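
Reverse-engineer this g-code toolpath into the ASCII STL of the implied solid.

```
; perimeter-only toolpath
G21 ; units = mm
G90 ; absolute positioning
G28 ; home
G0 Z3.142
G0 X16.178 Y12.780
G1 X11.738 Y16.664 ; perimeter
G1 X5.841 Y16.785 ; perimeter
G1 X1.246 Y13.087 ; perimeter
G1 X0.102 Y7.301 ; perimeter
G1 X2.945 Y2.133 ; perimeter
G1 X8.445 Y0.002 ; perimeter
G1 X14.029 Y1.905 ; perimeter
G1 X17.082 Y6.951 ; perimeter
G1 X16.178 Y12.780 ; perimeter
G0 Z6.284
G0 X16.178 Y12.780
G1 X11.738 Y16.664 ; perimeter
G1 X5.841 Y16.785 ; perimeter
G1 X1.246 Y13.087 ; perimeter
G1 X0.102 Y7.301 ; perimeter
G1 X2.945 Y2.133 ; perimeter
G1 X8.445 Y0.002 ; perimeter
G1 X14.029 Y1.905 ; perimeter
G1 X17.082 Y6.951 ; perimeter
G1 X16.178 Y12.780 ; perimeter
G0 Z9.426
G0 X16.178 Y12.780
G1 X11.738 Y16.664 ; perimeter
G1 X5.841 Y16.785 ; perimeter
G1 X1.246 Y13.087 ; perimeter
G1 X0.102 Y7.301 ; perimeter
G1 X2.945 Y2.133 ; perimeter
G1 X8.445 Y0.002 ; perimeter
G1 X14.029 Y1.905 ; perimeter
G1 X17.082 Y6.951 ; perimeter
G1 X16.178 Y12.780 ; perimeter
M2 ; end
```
solid part
  facet normal 0.0000 0.0000 -1.0000
    outer loop
      vertex 5.841 16.785 0.000
      vertex 11.738 16.664 0.000
      vertex 16.178 12.780 0.000
    endloop
  endfacet
  facet normal 0.0000 0.0000 -1.0000
    outer loop
      vertex 1.246 13.087 0.000
      vertex 5.841 16.785 0.000
      vertex 16.178 12.780 0.000
    endloop
  endfacet
  facet normal 0.0000 0.0000 -1.0000
    outer loop
      vertex 0.102 7.301 0.000
      vertex 1.246 13.087 0.000
      vertex 16.178 12.780 0.000
    endloop
  endfacet
  facet normal 0.0000 0.0000 -1.0000
    outer loop
      vertex 2.945 2.133 0.000
      vertex 0.102 7.301 0.000
      vertex 16.178 12.780 0.000
    endloop
  endfacet
  facet normal 0.0000 0.0000 -1.0000
    outer loop
      vertex 8.445 0.002 0.000
      vertex 2.945 2.133 0.000
      vertex 16.178 12.780 0.000
    endloop
  endfacet
  facet normal 0.0000 0.0000 -1.0000
    outer loop
      vertex 14.029 1.905 0.000
      vertex 8.445 0.002 0.000
      vertex 16.178 12.780 0.000
    endloop
  endfacet
  facet normal 0.0000 0.0000 -1.0000
    outer loop
      vertex 17.082 6.951 0.000
      vertex 14.029 1.905 0.000
      vertex 16.178 12.780 0.000
    endloop
  endfacet
  facet normal 0.0000 0.0000 1.0000
    outer loop
      vertex 16.178 12.780 9.426
      vertex 11.738 16.664 9.426
      vertex 5.841 16.785 9.426
    endloop
  endfacet
  facet normal 0.0000 0.0000 1.0000
    outer loop
      vertex 16.178 12.780 9.426
      vertex 5.841 16.785 9.426
      vertex 1.246 13.087 9.426
    endloop
  endfacet
  facet normal 0.0000 0.0000 1.0000
    outer loop
      vertex 16.178 12.780 9.426
      vertex 1.246 13.087 9.426
      vertex 0.102 7.301 9.426
    endloop
  endfacet
  facet normal 0.0000 0.0000 1.0000
    outer loop
      vertex 16.178 12.780 9.426
      vertex 0.102 7.301 9.426
      vertex 2.945 2.133 9.426
    endloop
  endfacet
  facet normal 0.0000 0.0000 1.0000
    outer loop
      vertex 16.178 12.780 9.426
      vertex 2.945 2.133 9.426
      vertex 8.445 0.002 9.426
    endloop
  endfacet
  facet normal 0.0000 0.0000 1.0000
    outer loop
      vertex 16.178 12.780 9.426
      vertex 8.445 0.002 9.426
      vertex 14.029 1.905 9.426
    endloop
  endfacet
  facet normal 0.0000 0.0000 1.0000
    outer loop
      vertex 16.178 12.780 9.426
      vertex 14.029 1.905 9.426
      vertex 17.082 6.951 9.426
    endloop
  endfacet
  facet normal 0.6584 0.7527 0.0000
    outer loop
      vertex 16.178 12.780 0.000
      vertex 11.738 16.664 0.000
      vertex 11.738 16.664 9.426
    endloop
  endfacet
  facet normal 0.6584 0.7527 0.0000
    outer loop
      vertex 16.178 12.780 0.000
      vertex 11.738 16.664 9.426
      vertex 16.178 12.780 9.426
    endloop
  endfacet
  facet normal 0.0205 0.9998 0.0000
    outer loop
      vertex 11.738 16.664 0.000
      vertex 5.841 16.785 0.000
      vertex 5.841 16.785 9.426
    endloop
  endfacet
  facet normal 0.0205 0.9998 0.0000
    outer loop
      vertex 11.738 16.664 0.000
      vertex 5.841 16.785 9.426
      vertex 11.738 16.664 9.426
    endloop
  endfacet
  facet normal -0.6270 0.7790 0.0000
    outer loop
      vertex 5.841 16.785 0.000
      vertex 1.246 13.087 0.000
      vertex 1.246 13.087 9.426
    endloop
  endfacet
  facet normal -0.6270 0.7790 0.0000
    outer loop
      vertex 5.841 16.785 0.000
      vertex 1.246 13.087 9.426
      vertex 5.841 16.785 9.426
    endloop
  endfacet
  facet normal -0.9810 0.1940 0.0000
    outer loop
      vertex 1.246 13.087 0.000
      vertex 0.102 7.301 0.000
      vertex 0.102 7.301 9.426
    endloop
  endfacet
  facet normal -0.9810 0.1940 0.0000
    outer loop
      vertex 1.246 13.087 0.000
      vertex 0.102 7.301 9.426
      vertex 1.246 13.087 9.426
    endloop
  endfacet
  facet normal -0.8762 -0.4820 0.0000
    outer loop
      vertex 0.102 7.301 0.000
      vertex 2.945 2.133 0.000
      vertex 2.945 2.133 9.426
    endloop
  endfacet
  facet normal -0.8762 -0.4820 0.0000
    outer loop
      vertex 0.102 7.301 0.000
      vertex 2.945 2.133 9.426
      vertex 0.102 7.301 9.426
    endloop
  endfacet
  facet normal -0.3613 -0.9325 0.0000
    outer loop
      vertex 2.945 2.133 0.000
      vertex 8.445 0.002 0.000
      vertex 8.445 0.002 9.426
    endloop
  endfacet
  facet normal -0.3613 -0.9325 0.0000
    outer loop
      vertex 2.945 2.133 0.000
      vertex 8.445 0.002 9.426
      vertex 2.945 2.133 9.426
    endloop
  endfacet
  facet normal 0.3226 -0.9465 0.0000
    outer loop
      vertex 8.445 0.002 0.000
      vertex 14.029 1.905 0.000
      vertex 14.029 1.905 9.426
    endloop
  endfacet
  facet normal 0.3226 -0.9465 0.0000
    outer loop
      vertex 8.445 0.002 0.000
      vertex 14.029 1.905 9.426
      vertex 8.445 0.002 9.426
    endloop
  endfacet
  facet normal 0.8556 -0.5177 0.0000
    outer loop
      vertex 14.029 1.905 0.000
      vertex 17.082 6.951 0.000
      vertex 17.082 6.951 9.426
    endloop
  endfacet
  facet normal 0.8556 -0.5177 0.0000
    outer loop
      vertex 14.029 1.905 0.000
      vertex 17.082 6.951 9.426
      vertex 14.029 1.905 9.426
    endloop
  endfacet
  facet normal 0.9882 0.1533 0.0000
    outer loop
      vertex 17.082 6.951 0.000
      vertex 16.178 12.780 0.000
      vertex 16.178 12.780 9.426
    endloop
  endfacet
  facet normal 0.9882 0.1533 0.0000
    outer loop
      vertex 17.082 6.951 0.000
      vertex 16.178 12.780 9.426
      vertex 17.082 6.951 9.426
    endloop
  endfacet
endsolid part

The G0 Z moves step by Δz≈3.142 mm. Every layer's G1 loop is the same polygon, so the solid is a straight extrusion of it from z=0 to z≈9.43. Closing with flat bottom and top caps and triangulating gives 32 facets — a regular 9-sided prism (a cylinder approximated with 9 flat sides), circumscribed radius ≈ 8.62 mm, height ≈ 9.43 mm.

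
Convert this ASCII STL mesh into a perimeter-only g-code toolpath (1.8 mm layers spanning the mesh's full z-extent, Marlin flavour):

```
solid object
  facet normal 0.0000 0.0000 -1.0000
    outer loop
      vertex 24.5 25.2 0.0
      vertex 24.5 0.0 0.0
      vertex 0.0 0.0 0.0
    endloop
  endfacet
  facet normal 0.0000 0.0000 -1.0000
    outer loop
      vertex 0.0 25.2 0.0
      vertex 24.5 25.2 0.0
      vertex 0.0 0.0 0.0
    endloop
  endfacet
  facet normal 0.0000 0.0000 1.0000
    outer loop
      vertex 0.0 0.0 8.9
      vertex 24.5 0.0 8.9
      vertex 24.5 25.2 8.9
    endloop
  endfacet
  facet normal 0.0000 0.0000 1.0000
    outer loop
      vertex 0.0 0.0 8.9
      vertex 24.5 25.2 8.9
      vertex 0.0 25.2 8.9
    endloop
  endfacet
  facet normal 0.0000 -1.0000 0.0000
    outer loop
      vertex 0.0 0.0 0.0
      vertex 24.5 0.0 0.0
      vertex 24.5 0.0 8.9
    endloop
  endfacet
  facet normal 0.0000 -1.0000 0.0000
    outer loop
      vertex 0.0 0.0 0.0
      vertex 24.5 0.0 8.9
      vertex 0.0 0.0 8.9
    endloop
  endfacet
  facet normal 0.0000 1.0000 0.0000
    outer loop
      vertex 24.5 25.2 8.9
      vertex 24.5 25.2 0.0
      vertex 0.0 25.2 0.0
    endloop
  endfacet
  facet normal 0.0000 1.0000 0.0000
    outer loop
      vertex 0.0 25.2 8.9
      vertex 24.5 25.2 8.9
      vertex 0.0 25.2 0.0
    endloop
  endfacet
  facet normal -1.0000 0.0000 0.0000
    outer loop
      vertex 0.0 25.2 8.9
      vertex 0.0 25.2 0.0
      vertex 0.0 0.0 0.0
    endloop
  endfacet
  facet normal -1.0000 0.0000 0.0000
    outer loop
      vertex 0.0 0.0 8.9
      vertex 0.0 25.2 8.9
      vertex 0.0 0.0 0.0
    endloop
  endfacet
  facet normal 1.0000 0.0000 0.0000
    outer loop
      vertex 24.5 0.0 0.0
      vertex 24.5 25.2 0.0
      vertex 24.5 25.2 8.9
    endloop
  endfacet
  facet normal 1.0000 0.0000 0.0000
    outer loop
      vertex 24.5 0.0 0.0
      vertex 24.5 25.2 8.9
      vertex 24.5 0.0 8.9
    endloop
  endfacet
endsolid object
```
; perimeter-only toolpath
G21 ; units = mm
G90 ; absolute positioning
G28 ; home
; layer 1
G0 Z1.8
G0 X0.0 Y0.0
G1 X24.5 Y0.0
G1 X24.5 Y25.2
G1 X0.0 Y25.2
G1 X0.0 Y0.0
; layer 2
G0 Z3.6
G0 X0.0 Y0.0
G1 X24.5 Y0.0
G1 X24.5 Y25.2
G1 X0.0 Y25.2
G1 X0.0 Y0.0
; layer 3
G0 Z5.3
G0 X0.0 Y0.0
G1 X24.5 Y0.0
G1 X24.5 Y25.2
G1 X0.0 Y25.2
G1 X0.0 Y0.0
; layer 4
G0 Z7.1
G0 X0.0 Y0.0
G1 X24.5 Y0.0
G1 X24.5 Y25.2
G1 X0.0 Y25.2
G1 X0.0 Y0.0
; layer 5
G0 Z8.9
G0 X0.0 Y0.0
G1 X24.5 Y0.0
G1 X24.5 Y25.2
G1 X0.0 Y25.2
G1 X0.0 Y0.0
M2 ; end

The solid is a rectangular box, roughly 24.5 × 25.2 mm footprint and 8.9 mm tall. Slicing at Δz = 1.8 mm — 5 equal slices spanning the solid's height, so layer i sits at z = i·h/5 — gives 5 non-empty perimeters. Each is a 4-segment closed polygon; G0 lifts to the layer z and rapids to the start vertex, then G1 traces the edges.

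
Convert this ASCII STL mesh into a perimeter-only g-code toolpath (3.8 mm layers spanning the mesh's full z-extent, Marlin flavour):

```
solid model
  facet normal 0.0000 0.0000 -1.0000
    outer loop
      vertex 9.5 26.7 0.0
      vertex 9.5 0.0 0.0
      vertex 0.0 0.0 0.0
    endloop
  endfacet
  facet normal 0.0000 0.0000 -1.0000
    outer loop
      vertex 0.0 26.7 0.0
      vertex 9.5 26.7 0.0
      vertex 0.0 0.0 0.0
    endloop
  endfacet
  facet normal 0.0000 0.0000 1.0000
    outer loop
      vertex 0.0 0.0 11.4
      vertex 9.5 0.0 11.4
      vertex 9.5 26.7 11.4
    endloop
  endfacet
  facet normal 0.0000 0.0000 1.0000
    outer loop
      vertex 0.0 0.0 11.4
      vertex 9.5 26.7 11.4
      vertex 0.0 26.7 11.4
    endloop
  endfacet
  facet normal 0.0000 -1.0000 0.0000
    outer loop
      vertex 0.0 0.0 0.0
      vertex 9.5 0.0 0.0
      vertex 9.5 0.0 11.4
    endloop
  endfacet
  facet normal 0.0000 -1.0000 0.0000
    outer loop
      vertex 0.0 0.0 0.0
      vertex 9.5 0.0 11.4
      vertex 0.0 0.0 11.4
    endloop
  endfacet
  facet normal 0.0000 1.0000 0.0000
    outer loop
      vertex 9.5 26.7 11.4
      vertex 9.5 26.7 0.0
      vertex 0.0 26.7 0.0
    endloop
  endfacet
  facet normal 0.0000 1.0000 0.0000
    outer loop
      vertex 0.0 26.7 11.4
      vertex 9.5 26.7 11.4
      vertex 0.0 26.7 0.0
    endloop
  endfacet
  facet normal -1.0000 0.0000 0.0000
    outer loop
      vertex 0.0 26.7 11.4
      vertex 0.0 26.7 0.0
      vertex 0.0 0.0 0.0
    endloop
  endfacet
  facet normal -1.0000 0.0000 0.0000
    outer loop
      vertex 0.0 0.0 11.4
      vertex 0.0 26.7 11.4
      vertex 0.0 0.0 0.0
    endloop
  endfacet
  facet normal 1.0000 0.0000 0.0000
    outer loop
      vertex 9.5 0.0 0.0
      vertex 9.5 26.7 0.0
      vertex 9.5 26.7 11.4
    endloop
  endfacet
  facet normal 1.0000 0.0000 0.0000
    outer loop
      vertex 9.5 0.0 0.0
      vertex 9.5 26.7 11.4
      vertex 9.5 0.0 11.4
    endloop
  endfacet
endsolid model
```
; perimeter-only toolpath
G21 ; units = mm
G90 ; absolute positioning
G28 ; home
; layer 1
G0 Z3.8
G0 X0.0 Y0.0
G1 X9.5 Y0.0
G1 X9.5 Y26.7
G1 X0.0 Y26.7
G1 X0.0 Y0.0
; layer 2
G0 Z7.6
G0 X0.0 Y0.0
G1 X9.5 Y0.0
G1 X9.5 Y26.7
G1 X0.0 Y26.7
G1 X0.0 Y0.0
; layer 3
G0 Z11.4
G0 X0.0 Y0.0
G1 X9.5 Y0.0
G1 X9.5 Y26.7
G1 X0.0 Y26.7
G1 X0.0 Y0.0
M2 ; end

The solid is a rectangular box, roughly 9.5 × 26.7 mm footprint and 11.4 mm tall. Slicing at Δz = 3.8 mm — 3 equal slices spanning the solid's height, so layer i sits at z = i·h/3 — gives 3 non-empty perimeters. Each is a 4-segment closed polygon; G0 lifts to the layer z and rapids to the start vertex, then G1 traces the edges.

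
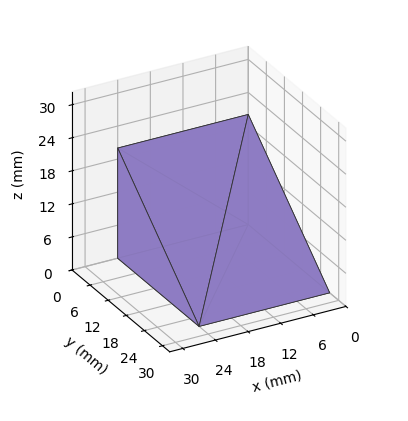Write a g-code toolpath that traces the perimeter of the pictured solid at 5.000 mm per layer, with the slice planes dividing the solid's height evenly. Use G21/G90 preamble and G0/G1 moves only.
Reading the render: the shape is a wedge (ramp): 24 × 27 mm base, rising to 20 mm along the y=0 edge and sloping linearly to z=0 at y=27 (dimensions read to the nearest mm from the axis ticks). For the g-code, the solid's height is divided into equal slices at the stated Δz and each level perimeter traced with G1 moves after a G0 lift.

; perimeter-only toolpath
G21 ; units = mm
G90 ; absolute positioning
G28 ; home
; layer 1
G0 Z5.000
G0 X0.000 Y0.000
G1 X24.000 Y0.000
G1 X24.000 Y20.250
G1 X0.000 Y20.250
G1 X0.000 Y0.000
; layer 2
G0 Z10.000
G0 X0.000 Y0.000
G1 X24.000 Y0.000
G1 X24.000 Y13.500
G1 X0.000 Y13.500
G1 X0.000 Y0.000
; layer 3
G0 Z15.000
G0 X0.000 Y0.000
G1 X24.000 Y0.000
G1 X24.000 Y6.750
G1 X0.000 Y6.750
G1 X0.000 Y0.000
M2 ; end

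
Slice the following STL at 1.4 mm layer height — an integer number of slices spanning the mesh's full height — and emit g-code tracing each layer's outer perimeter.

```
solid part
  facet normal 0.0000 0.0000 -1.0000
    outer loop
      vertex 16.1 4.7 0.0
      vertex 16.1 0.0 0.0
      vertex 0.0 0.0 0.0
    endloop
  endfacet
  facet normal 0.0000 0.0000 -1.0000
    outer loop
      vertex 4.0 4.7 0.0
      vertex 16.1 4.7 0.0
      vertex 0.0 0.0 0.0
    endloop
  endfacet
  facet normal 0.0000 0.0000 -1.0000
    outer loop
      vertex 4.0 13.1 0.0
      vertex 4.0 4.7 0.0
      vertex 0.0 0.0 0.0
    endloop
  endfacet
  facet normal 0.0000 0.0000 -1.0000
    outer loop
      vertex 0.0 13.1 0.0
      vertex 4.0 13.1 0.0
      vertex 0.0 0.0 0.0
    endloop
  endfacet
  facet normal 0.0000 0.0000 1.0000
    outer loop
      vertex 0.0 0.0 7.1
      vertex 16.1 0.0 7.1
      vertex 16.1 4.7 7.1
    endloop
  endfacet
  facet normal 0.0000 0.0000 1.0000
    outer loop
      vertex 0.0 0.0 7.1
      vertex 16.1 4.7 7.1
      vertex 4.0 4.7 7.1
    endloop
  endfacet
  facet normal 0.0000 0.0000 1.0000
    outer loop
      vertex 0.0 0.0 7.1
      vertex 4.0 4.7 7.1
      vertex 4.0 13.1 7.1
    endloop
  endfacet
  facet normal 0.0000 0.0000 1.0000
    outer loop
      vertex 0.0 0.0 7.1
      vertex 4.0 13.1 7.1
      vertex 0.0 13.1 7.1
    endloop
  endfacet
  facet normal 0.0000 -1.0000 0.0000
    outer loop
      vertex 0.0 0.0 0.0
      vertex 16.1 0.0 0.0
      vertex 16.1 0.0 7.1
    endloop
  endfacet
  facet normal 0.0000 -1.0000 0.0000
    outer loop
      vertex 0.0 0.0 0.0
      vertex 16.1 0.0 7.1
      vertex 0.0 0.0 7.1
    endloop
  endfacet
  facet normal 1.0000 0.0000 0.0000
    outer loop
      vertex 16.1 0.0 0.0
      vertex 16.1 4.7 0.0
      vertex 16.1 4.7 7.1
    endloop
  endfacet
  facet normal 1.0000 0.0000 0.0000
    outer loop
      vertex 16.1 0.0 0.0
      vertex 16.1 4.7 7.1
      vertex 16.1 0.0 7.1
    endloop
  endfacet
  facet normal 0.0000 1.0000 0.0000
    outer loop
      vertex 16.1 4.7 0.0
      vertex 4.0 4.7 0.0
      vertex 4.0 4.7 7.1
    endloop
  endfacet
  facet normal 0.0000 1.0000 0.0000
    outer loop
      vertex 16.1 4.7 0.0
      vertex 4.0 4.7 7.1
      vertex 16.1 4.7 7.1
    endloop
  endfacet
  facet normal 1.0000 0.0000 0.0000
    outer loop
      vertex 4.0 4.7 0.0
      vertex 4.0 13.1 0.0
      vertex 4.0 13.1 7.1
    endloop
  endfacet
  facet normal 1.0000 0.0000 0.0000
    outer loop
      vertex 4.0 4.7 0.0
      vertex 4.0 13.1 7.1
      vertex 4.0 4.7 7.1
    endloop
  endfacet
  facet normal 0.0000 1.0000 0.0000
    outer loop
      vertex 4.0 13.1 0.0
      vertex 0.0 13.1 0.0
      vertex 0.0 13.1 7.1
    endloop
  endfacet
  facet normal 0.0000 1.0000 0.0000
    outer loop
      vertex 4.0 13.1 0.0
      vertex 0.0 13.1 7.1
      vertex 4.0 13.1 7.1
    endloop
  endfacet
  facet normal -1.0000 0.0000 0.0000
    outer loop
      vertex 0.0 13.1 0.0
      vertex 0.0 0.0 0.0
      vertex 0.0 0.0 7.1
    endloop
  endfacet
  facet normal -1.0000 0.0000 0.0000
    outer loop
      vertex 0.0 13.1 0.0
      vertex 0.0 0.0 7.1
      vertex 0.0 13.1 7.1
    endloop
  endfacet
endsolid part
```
; perimeter-only toolpath
G21 ; units = mm
G90 ; absolute positioning
G28 ; home
; layer 1
G0 Z1.4
G0 X0.0 Y0.0
G1 X16.1 Y0.0
G1 X16.1 Y4.7
G1 X4.0 Y4.7
G1 X4.0 Y13.1
G1 X0.0 Y13.1
G1 X0.0 Y0.0
; layer 2
G0 Z2.8
G0 X0.0 Y0.0
G1 X16.1 Y0.0
G1 X16.1 Y4.7
G1 X4.0 Y4.7
G1 X4.0 Y13.1
G1 X0.0 Y13.1
G1 X0.0 Y0.0
; layer 3
G0 Z4.3
G0 X0.0 Y0.0
G1 X16.1 Y0.0
G1 X16.1 Y4.7
G1 X4.0 Y4.7
G1 X4.0 Y13.1
G1 X0.0 Y13.1
G1 X0.0 Y0.0
; layer 4
G0 Z5.7
G0 X0.0 Y0.0
G1 X16.1 Y0.0
G1 X16.1 Y4.7
G1 X4.0 Y4.7
G1 X4.0 Y13.1
G1 X0.0 Y13.1
G1 X0.0 Y0.0
; layer 5
G0 Z7.1
G0 X0.0 Y0.0
G1 X16.1 Y0.0
G1 X16.1 Y4.7
G1 X4.0 Y4.7
G1 X4.0 Y13.1
G1 X0.0 Y13.1
G1 X0.0 Y0.0
M2 ; end

The solid is an L-shaped prism: outer 16.1 × 13.1 mm, arm thicknesses ≈ 4.7 mm (horizontal) and 4 mm (vertical), extruded 7.1 mm in z. Slicing at Δz = 1.4 mm — 5 equal slices spanning the solid's height, so layer i sits at z = i·h/5 — gives 5 non-empty perimeters. Each is a 6-segment closed polygon; G0 lifts to the layer z and rapids to the start vertex, then G1 traces the edges.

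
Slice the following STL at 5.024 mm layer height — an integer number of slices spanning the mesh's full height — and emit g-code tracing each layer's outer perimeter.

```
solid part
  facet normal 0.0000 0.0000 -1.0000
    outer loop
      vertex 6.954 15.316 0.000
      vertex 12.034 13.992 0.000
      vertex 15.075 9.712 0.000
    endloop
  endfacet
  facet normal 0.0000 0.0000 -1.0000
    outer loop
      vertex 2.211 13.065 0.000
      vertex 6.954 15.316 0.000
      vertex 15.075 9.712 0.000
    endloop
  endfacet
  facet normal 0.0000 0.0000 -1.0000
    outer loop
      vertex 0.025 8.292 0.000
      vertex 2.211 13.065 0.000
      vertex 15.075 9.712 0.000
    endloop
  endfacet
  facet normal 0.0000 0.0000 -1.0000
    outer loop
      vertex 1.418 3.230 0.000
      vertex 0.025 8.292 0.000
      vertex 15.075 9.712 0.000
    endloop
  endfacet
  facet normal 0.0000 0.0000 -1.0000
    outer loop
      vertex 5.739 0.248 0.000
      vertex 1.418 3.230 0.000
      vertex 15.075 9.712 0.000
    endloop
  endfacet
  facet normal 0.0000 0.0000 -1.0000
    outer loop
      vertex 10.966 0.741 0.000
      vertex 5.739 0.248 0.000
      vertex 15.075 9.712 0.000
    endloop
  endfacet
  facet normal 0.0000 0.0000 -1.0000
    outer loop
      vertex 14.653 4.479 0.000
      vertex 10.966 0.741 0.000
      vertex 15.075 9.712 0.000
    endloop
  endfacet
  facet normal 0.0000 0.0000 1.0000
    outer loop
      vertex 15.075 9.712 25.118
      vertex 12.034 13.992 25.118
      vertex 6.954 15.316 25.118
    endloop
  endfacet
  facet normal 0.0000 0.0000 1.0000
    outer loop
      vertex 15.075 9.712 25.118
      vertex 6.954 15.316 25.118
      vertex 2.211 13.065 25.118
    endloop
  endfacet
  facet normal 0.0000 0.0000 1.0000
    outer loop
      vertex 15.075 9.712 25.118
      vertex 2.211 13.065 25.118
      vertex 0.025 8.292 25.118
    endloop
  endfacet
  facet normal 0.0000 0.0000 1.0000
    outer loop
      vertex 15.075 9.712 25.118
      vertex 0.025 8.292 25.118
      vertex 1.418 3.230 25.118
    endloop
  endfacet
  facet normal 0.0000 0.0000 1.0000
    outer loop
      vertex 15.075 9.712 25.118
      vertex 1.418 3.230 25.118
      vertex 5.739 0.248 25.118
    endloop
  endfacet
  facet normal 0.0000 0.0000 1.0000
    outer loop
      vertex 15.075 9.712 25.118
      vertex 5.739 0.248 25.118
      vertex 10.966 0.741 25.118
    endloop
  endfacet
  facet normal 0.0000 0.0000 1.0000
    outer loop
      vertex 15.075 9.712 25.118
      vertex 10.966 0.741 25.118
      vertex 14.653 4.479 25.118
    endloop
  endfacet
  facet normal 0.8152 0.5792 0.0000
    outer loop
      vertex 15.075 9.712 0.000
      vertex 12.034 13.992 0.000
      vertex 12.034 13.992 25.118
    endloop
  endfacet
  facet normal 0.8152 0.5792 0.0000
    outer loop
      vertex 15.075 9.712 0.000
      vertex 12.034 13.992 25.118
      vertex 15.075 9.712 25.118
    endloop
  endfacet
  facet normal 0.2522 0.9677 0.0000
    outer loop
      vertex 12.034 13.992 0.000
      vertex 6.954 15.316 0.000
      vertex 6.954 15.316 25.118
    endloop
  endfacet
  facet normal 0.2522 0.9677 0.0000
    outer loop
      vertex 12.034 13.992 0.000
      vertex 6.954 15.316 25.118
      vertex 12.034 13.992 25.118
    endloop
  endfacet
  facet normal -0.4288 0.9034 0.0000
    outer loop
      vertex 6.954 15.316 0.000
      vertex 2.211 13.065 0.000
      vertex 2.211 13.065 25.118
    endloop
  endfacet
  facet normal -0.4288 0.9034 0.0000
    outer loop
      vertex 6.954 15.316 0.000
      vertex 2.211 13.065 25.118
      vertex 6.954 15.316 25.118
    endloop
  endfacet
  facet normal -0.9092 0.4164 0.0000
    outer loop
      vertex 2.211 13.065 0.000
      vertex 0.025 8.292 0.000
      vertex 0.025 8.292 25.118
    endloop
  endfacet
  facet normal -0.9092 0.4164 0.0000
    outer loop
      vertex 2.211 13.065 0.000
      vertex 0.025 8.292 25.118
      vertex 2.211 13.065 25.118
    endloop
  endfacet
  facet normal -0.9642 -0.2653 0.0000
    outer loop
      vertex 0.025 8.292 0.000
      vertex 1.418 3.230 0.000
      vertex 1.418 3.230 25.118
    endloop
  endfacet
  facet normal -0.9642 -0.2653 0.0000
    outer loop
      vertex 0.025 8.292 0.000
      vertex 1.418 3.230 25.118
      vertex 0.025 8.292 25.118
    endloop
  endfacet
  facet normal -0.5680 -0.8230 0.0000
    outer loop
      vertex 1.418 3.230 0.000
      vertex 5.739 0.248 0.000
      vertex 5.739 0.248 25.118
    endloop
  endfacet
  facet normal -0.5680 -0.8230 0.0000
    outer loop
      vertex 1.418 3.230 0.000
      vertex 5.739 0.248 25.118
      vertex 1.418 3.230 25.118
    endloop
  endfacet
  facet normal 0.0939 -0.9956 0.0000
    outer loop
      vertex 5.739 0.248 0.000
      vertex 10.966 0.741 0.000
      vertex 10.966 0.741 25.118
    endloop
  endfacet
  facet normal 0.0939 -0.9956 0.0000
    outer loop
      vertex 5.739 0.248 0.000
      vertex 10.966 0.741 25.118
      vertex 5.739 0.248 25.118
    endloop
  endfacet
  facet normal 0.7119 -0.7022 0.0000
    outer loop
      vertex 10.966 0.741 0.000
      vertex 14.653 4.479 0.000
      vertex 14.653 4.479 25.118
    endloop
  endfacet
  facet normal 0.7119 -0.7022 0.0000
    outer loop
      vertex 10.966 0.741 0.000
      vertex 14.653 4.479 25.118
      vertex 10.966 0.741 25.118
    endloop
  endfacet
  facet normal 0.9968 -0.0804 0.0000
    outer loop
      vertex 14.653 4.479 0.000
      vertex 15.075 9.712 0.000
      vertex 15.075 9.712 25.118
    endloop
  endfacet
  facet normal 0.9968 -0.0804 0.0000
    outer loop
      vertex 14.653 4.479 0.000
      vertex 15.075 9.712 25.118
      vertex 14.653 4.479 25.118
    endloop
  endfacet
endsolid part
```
; perimeter-only toolpath
G21 ; units = mm
G90 ; absolute positioning
G28 ; home
; layer 1
G0 Z5.024
G0 X15.075 Y9.712
G1 X12.034 Y13.992
G1 X6.954 Y15.316
G1 X2.211 Y13.065
G1 X0.025 Y8.292
G1 X1.418 Y3.230
G1 X5.739 Y0.248
G1 X10.966 Y0.741
G1 X14.653 Y4.479
G1 X15.075 Y9.712
; layer 2
G0 Z10.047
G0 X15.075 Y9.712
G1 X12.034 Y13.992
G1 X6.954 Y15.316
G1 X2.211 Y13.065
G1 X0.025 Y8.292
G1 X1.418 Y3.230
G1 X5.739 Y0.248
G1 X10.966 Y0.741
G1 X14.653 Y4.479
G1 X15.075 Y9.712
; layer 3
G0 Z15.071
G0 X15.075 Y9.712
G1 X12.034 Y13.992
G1 X6.954 Y15.316
G1 X2.211 Y13.065
G1 X0.025 Y8.292
G1 X1.418 Y3.230
G1 X5.739 Y0.248
G1 X10.966 Y0.741
G1 X14.653 Y4.479
G1 X15.075 Y9.712
; layer 4
G0 Z20.094
G0 X15.075 Y9.712
G1 X12.034 Y13.992
G1 X6.954 Y15.316
G1 X2.211 Y13.065
G1 X0.025 Y8.292
G1 X1.418 Y3.230
G1 X5.739 Y0.248
G1 X10.966 Y0.741
G1 X14.653 Y4.479
G1 X15.075 Y9.712
; layer 5
G0 Z25.118
G0 X15.075 Y9.712
G1 X12.034 Y13.992
G1 X6.954 Y15.316
G1 X2.211 Y13.065
G1 X0.025 Y8.292
G1 X1.418 Y3.230
G1 X5.739 Y0.248
G1 X10.966 Y0.741
G1 X14.653 Y4.479
G1 X15.075 Y9.712
M2 ; end

The solid is a regular 9-sided prism (a cylinder approximated with 9 flat sides), circumscribed radius ≈ 7.67 mm, height ≈ 25.1 mm. Slicing at Δz = 5.024 mm — 5 equal slices spanning the solid's height, so layer i sits at z = i·h/5 — gives 5 non-empty perimeters. Each is a 9-segment closed polygon; G0 lifts to the layer z and rapids to the start vertex, then G1 traces the edges.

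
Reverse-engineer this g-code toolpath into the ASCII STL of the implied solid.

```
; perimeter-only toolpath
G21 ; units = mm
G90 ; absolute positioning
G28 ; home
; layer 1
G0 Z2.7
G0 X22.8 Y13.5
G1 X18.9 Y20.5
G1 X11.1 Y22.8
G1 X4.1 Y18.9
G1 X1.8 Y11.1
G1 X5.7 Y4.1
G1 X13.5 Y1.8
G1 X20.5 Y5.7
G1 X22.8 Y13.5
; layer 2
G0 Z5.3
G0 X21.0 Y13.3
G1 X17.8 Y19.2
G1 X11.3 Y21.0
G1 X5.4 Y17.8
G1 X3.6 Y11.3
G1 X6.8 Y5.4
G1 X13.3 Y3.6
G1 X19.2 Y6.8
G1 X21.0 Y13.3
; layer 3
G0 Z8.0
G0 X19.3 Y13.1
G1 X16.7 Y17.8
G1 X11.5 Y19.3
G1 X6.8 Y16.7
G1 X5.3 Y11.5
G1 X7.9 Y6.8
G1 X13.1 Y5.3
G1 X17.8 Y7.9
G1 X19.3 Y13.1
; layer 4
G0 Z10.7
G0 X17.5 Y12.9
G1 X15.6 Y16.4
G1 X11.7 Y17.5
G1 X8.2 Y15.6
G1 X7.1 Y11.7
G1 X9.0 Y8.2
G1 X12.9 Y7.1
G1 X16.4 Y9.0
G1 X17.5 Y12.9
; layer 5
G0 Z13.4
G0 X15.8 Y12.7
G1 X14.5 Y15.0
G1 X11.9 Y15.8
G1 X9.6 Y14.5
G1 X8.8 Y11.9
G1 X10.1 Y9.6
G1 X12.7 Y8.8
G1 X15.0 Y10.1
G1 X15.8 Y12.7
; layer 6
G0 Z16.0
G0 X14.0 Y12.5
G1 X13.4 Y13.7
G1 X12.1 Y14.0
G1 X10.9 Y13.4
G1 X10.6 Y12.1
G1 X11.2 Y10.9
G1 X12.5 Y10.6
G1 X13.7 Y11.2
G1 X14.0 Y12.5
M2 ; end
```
solid part
  facet normal 0.0000 0.0000 -1.0000
    outer loop
      vertex 10.9 24.5 0.0
      vertex 20.0 21.9 0.0
      vertex 24.5 13.7 0.0
    endloop
  endfacet
  facet normal 0.0000 0.0000 -1.0000
    outer loop
      vertex 2.7 20.0 0.0
      vertex 10.9 24.5 0.0
      vertex 24.5 13.7 0.0
    endloop
  endfacet
  facet normal 0.0000 0.0000 -1.0000
    outer loop
      vertex 0.1 10.9 0.0
      vertex 2.7 20.0 0.0
      vertex 24.5 13.7 0.0
    endloop
  endfacet
  facet normal 0.0000 0.0000 -1.0000
    outer loop
      vertex 4.6 2.7 0.0
      vertex 0.1 10.9 0.0
      vertex 24.5 13.7 0.0
    endloop
  endfacet
  facet normal 0.0000 0.0000 -1.0000
    outer loop
      vertex 13.7 0.1 0.0
      vertex 4.6 2.7 0.0
      vertex 24.5 13.7 0.0
    endloop
  endfacet
  facet normal 0.0000 0.0000 -1.0000
    outer loop
      vertex 21.9 4.6 0.0
      vertex 13.7 0.1 0.0
      vertex 24.5 13.7 0.0
    endloop
  endfacet
  facet normal 0.7491 0.4111 0.5195
    outer loop
      vertex 24.5 13.7 0.0
      vertex 20.0 21.9 0.0
      vertex 12.3 12.3 18.7
    endloop
  endfacet
  facet normal 0.2349 0.8220 0.5187
    outer loop
      vertex 20.0 21.9 0.0
      vertex 10.9 24.5 0.0
      vertex 12.3 12.3 18.7
    endloop
  endfacet
  facet normal -0.4111 0.7491 0.5195
    outer loop
      vertex 10.9 24.5 0.0
      vertex 2.7 20.0 0.0
      vertex 12.3 12.3 18.7
    endloop
  endfacet
  facet normal -0.8220 0.2349 0.5187
    outer loop
      vertex 2.7 20.0 0.0
      vertex 0.1 10.9 0.0
      vertex 12.3 12.3 18.7
    endloop
  endfacet
  facet normal -0.7491 -0.4111 0.5195
    outer loop
      vertex 0.1 10.9 0.0
      vertex 4.6 2.7 0.0
      vertex 12.3 12.3 18.7
    endloop
  endfacet
  facet normal -0.2349 -0.8220 0.5187
    outer loop
      vertex 4.6 2.7 0.0
      vertex 13.7 0.1 0.0
      vertex 12.3 12.3 18.7
    endloop
  endfacet
  facet normal 0.4111 -0.7491 0.5195
    outer loop
      vertex 13.7 0.1 0.0
      vertex 21.9 4.6 0.0
      vertex 12.3 12.3 18.7
    endloop
  endfacet
  facet normal 0.8220 -0.2349 0.5187
    outer loop
      vertex 21.9 4.6 0.0
      vertex 24.5 13.7 0.0
      vertex 12.3 12.3 18.7
    endloop
  endfacet
endsolid part

The G0 Z moves step by Δz≈2.7 mm. The G1 loops shrink linearly with z, so the solid tapers from its base footprint up to z≈18.7. Closing with a flat bottom cap and the tapered top and triangulating gives 14 facets — a regular 8-sided pyramid, base circumscribed radius ≈ 12.3 mm, apex at z ≈ 18.7 mm.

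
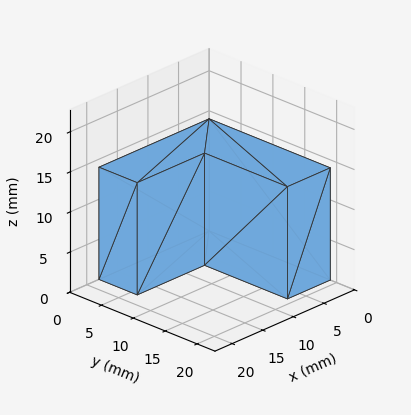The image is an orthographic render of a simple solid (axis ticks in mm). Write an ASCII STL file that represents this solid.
Reading the render: the shape is an L-shaped prism: outer 18 × 19 mm, arm thicknesses ≈ 6 mm (horizontal) and 7 mm (vertical), extruded 14 mm in z (dimensions read to the nearest mm from the axis ticks). For the STL, each face is triangulated and given an outward normal.

solid part
  facet normal 0.0000 0.0000 -1.0000
    outer loop
      vertex 18.0 6.0 0.0
      vertex 18.0 0.0 0.0
      vertex 0.0 0.0 0.0
    endloop
  endfacet
  facet normal 0.0000 0.0000 -1.0000
    outer loop
      vertex 7.0 6.0 0.0
      vertex 18.0 6.0 0.0
      vertex 0.0 0.0 0.0
    endloop
  endfacet
  facet normal 0.0000 0.0000 -1.0000
    outer loop
      vertex 7.0 19.0 0.0
      vertex 7.0 6.0 0.0
      vertex 0.0 0.0 0.0
    endloop
  endfacet
  facet normal 0.0000 0.0000 -1.0000
    outer loop
      vertex 0.0 19.0 0.0
      vertex 7.0 19.0 0.0
      vertex 0.0 0.0 0.0
    endloop
  endfacet
  facet normal 0.0000 0.0000 1.0000
    outer loop
      vertex 0.0 0.0 14.0
      vertex 18.0 0.0 14.0
      vertex 18.0 6.0 14.0
    endloop
  endfacet
  facet normal 0.0000 0.0000 1.0000
    outer loop
      vertex 0.0 0.0 14.0
      vertex 18.0 6.0 14.0
      vertex 7.0 6.0 14.0
    endloop
  endfacet
  facet normal 0.0000 0.0000 1.0000
    outer loop
      vertex 0.0 0.0 14.0
      vertex 7.0 6.0 14.0
      vertex 7.0 19.0 14.0
    endloop
  endfacet
  facet normal 0.0000 0.0000 1.0000
    outer loop
      vertex 0.0 0.0 14.0
      vertex 7.0 19.0 14.0
      vertex 0.0 19.0 14.0
    endloop
  endfacet
  facet normal 0.0000 -1.0000 0.0000
    outer loop
      vertex 0.0 0.0 0.0
      vertex 18.0 0.0 0.0
      vertex 18.0 0.0 14.0
    endloop
  endfacet
  facet normal 0.0000 -1.0000 0.0000
    outer loop
      vertex 0.0 0.0 0.0
      vertex 18.0 0.0 14.0
      vertex 0.0 0.0 14.0
    endloop
  endfacet
  facet normal 1.0000 0.0000 0.0000
    outer loop
      vertex 18.0 0.0 0.0
      vertex 18.0 6.0 0.0
      vertex 18.0 6.0 14.0
    endloop
  endfacet
  facet normal 1.0000 0.0000 0.0000
    outer loop
      vertex 18.0 0.0 0.0
      vertex 18.0 6.0 14.0
      vertex 18.0 0.0 14.0
    endloop
  endfacet
  facet normal 0.0000 1.0000 0.0000
    outer loop
      vertex 18.0 6.0 0.0
      vertex 7.0 6.0 0.0
      vertex 7.0 6.0 14.0
    endloop
  endfacet
  facet normal 0.0000 1.0000 0.0000
    outer loop
      vertex 18.0 6.0 0.0
      vertex 7.0 6.0 14.0
      vertex 18.0 6.0 14.0
    endloop
  endfacet
  facet normal 1.0000 0.0000 0.0000
    outer loop
      vertex 7.0 6.0 0.0
      vertex 7.0 19.0 0.0
      vertex 7.0 19.0 14.0
    endloop
  endfacet
  facet normal 1.0000 0.0000 0.0000
    outer loop
      vertex 7.0 6.0 0.0
      vertex 7.0 19.0 14.0
      vertex 7.0 6.0 14.0
    endloop
  endfacet
  facet normal 0.0000 1.0000 0.0000
    outer loop
      vertex 7.0 19.0 0.0
      vertex 0.0 19.0 0.0
      vertex 0.0 19.0 14.0
    endloop
  endfacet
  facet normal 0.0000 1.0000 0.0000
    outer loop
      vertex 7.0 19.0 0.0
      vertex 0.0 19.0 14.0
      vertex 7.0 19.0 14.0
    endloop
  endfacet
  facet normal -1.0000 0.0000 0.0000
    outer loop
      vertex 0.0 19.0 0.0
      vertex 0.0 0.0 0.0
      vertex 0.0 0.0 14.0
    endloop
  endfacet
  facet normal -1.0000 0.0000 0.0000
    outer loop
      vertex 0.0 19.0 0.0
      vertex 0.0 0.0 14.0
      vertex 0.0 19.0 14.0
    endloop
  endfacet
endsolid part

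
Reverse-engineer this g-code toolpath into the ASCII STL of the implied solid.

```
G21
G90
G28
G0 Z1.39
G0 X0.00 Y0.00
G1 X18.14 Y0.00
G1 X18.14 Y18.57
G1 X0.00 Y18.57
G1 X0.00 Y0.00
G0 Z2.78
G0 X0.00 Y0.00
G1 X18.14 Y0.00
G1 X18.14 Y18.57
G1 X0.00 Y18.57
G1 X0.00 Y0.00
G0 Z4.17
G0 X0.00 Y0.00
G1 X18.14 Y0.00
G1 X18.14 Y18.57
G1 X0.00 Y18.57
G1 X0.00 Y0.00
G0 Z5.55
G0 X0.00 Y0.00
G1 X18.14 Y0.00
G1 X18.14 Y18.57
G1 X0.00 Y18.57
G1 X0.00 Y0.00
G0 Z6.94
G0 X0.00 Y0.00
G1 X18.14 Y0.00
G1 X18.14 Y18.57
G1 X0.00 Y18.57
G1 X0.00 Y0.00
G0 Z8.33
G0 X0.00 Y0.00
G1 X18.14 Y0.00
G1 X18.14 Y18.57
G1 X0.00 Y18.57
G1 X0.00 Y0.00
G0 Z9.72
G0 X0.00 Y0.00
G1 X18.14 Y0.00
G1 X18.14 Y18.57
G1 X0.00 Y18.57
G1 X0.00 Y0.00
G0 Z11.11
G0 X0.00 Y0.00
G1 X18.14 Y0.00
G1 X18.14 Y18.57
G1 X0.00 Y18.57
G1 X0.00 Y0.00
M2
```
solid part
  facet normal 0.0000 0.0000 -1.0000
    outer loop
      vertex 18.14 18.57 0.00
      vertex 18.14 0.00 0.00
      vertex 0.00 0.00 0.00
    endloop
  endfacet
  facet normal 0.0000 0.0000 -1.0000
    outer loop
      vertex 0.00 18.57 0.00
      vertex 18.14 18.57 0.00
      vertex 0.00 0.00 0.00
    endloop
  endfacet
  facet normal 0.0000 0.0000 1.0000
    outer loop
      vertex 0.00 0.00 11.11
      vertex 18.14 0.00 11.11
      vertex 18.14 18.57 11.11
    endloop
  endfacet
  facet normal 0.0000 0.0000 1.0000
    outer loop
      vertex 0.00 0.00 11.11
      vertex 18.14 18.57 11.11
      vertex 0.00 18.57 11.11
    endloop
  endfacet
  facet normal 0.0000 -1.0000 0.0000
    outer loop
      vertex 0.00 0.00 0.00
      vertex 18.14 0.00 0.00
      vertex 18.14 0.00 11.11
    endloop
  endfacet
  facet normal 0.0000 -1.0000 0.0000
    outer loop
      vertex 0.00 0.00 0.00
      vertex 18.14 0.00 11.11
      vertex 0.00 0.00 11.11
    endloop
  endfacet
  facet normal 0.0000 1.0000 0.0000
    outer loop
      vertex 18.14 18.57 11.11
      vertex 18.14 18.57 0.00
      vertex 0.00 18.57 0.00
    endloop
  endfacet
  facet normal 0.0000 1.0000 0.0000
    outer loop
      vertex 0.00 18.57 11.11
      vertex 18.14 18.57 11.11
      vertex 0.00 18.57 0.00
    endloop
  endfacet
  facet normal -1.0000 0.0000 0.0000
    outer loop
      vertex 0.00 18.57 11.11
      vertex 0.00 18.57 0.00
      vertex 0.00 0.00 0.00
    endloop
  endfacet
  facet normal -1.0000 0.0000 0.0000
    outer loop
      vertex 0.00 0.00 11.11
      vertex 0.00 18.57 11.11
      vertex 0.00 0.00 0.00
    endloop
  endfacet
  facet normal 1.0000 0.0000 0.0000
    outer loop
      vertex 18.14 0.00 0.00
      vertex 18.14 18.57 0.00
      vertex 18.14 18.57 11.11
    endloop
  endfacet
  facet normal 1.0000 0.0000 0.0000
    outer loop
      vertex 18.14 0.00 0.00
      vertex 18.14 18.57 11.11
      vertex 18.14 0.00 11.11
    endloop
  endfacet
endsolid part

The G0 Z moves step by Δz≈1.39 mm. Every layer's G1 loop is the same polygon, so the solid is a straight extrusion of it from z=0 to z≈11.1. Closing with flat bottom and top caps and triangulating gives 12 facets — a rectangular box, roughly 18.1 × 18.6 mm footprint and 11.1 mm tall.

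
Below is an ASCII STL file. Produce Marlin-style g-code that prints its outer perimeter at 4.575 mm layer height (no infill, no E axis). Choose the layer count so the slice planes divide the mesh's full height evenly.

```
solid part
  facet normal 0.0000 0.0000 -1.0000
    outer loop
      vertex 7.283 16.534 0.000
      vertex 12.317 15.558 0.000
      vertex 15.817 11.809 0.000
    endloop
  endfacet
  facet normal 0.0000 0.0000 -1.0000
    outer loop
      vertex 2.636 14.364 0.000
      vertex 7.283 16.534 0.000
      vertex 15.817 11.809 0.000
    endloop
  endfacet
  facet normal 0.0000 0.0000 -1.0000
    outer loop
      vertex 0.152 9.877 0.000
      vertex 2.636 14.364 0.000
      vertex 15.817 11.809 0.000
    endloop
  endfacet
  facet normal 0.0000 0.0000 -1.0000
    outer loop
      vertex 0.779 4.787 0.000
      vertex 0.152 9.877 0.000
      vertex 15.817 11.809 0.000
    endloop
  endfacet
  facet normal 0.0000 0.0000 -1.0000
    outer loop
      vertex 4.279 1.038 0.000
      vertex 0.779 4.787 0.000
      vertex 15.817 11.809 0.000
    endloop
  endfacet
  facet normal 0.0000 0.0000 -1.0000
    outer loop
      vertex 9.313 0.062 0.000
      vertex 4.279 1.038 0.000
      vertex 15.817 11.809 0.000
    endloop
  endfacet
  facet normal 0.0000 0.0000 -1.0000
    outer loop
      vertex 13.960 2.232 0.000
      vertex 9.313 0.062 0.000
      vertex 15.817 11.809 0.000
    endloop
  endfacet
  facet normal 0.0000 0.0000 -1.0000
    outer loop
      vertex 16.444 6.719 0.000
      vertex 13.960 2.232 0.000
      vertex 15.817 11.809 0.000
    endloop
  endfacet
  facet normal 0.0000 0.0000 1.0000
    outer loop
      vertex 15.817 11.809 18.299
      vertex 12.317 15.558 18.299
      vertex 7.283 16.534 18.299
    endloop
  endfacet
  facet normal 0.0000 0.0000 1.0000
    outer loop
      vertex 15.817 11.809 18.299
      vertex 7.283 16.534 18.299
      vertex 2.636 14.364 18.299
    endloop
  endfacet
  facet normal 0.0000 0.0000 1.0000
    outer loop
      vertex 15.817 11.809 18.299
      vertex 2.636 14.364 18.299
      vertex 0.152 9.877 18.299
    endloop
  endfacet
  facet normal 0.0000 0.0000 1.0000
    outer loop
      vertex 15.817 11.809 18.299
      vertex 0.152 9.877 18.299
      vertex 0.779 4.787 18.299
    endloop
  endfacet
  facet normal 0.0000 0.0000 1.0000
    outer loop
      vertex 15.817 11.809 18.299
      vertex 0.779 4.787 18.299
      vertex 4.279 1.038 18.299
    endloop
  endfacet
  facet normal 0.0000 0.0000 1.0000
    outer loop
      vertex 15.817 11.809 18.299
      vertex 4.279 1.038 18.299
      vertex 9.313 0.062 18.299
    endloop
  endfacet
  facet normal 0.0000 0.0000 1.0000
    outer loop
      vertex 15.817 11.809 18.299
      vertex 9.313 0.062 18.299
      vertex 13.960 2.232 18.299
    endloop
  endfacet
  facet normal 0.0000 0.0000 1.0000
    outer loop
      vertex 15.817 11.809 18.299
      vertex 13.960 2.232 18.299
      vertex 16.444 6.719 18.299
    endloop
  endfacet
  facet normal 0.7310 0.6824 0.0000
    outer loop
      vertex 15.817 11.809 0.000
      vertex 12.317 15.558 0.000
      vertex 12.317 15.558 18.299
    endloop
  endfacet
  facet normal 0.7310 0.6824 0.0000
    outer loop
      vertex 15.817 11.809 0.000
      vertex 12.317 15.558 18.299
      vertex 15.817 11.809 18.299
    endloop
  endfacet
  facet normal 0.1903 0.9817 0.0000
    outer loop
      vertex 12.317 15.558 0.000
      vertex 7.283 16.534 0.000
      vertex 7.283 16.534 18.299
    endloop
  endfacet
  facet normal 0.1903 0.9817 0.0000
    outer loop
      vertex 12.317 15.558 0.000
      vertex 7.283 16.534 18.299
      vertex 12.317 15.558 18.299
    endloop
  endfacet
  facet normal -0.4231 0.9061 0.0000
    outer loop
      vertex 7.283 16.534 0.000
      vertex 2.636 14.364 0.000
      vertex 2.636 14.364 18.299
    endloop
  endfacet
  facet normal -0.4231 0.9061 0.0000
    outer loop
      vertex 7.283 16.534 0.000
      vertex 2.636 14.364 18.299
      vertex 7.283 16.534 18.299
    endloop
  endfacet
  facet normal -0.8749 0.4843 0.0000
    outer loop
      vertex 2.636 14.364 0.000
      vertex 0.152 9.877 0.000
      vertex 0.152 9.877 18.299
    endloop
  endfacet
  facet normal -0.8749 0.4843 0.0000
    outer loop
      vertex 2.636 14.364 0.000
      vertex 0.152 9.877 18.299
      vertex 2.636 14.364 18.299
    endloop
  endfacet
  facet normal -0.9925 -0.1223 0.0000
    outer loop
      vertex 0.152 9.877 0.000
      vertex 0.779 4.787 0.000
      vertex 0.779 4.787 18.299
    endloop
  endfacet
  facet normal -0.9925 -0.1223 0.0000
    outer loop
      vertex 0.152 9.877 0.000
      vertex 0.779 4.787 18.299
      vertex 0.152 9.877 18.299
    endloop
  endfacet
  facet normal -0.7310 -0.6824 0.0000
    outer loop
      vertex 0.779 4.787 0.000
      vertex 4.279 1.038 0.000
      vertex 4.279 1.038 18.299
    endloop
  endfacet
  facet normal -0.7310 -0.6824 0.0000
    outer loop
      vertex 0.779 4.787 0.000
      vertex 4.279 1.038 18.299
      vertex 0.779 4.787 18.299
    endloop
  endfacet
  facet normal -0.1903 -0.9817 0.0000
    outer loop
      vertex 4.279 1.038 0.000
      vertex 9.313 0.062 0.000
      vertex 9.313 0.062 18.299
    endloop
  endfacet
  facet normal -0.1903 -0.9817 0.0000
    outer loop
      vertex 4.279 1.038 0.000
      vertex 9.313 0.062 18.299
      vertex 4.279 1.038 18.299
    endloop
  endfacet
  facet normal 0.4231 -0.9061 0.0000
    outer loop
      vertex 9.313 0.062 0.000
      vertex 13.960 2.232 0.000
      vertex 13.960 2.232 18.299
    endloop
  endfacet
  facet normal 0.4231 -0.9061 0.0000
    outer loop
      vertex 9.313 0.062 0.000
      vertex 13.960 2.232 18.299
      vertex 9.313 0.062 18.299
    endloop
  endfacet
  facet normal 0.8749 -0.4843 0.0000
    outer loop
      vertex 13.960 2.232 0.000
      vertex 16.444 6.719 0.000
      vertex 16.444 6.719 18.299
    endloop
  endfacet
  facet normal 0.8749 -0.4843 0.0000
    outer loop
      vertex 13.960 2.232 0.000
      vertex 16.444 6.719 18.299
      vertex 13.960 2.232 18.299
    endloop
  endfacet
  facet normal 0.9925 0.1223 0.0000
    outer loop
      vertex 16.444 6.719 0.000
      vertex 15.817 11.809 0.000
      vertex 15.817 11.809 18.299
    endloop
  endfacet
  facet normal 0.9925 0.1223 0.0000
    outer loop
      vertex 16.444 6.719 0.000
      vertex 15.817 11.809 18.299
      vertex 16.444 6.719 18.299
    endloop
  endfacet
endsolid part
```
; perimeter-only toolpath
G21 ; units = mm
G90 ; absolute positioning
G28 ; home
; layer 1
G0 Z4.575
G0 X15.817 Y11.809
G1 X12.317 Y15.558
G1 X7.283 Y16.534
G1 X2.636 Y14.364
G1 X0.152 Y9.877
G1 X0.779 Y4.787
G1 X4.279 Y1.038
G1 X9.313 Y0.062
G1 X13.960 Y2.232
G1 X16.444 Y6.719
G1 X15.817 Y11.809
; layer 2
G0 Z9.149
G0 X15.817 Y11.809
G1 X12.317 Y15.558
G1 X7.283 Y16.534
G1 X2.636 Y14.364
G1 X0.152 Y9.877
G1 X0.779 Y4.787
G1 X4.279 Y1.038
G1 X9.313 Y0.062
G1 X13.960 Y2.232
G1 X16.444 Y6.719
G1 X15.817 Y11.809
; layer 3
G0 Z13.724
G0 X15.817 Y11.809
G1 X12.317 Y15.558
G1 X7.283 Y16.534
G1 X2.636 Y14.364
G1 X0.152 Y9.877
G1 X0.779 Y4.787
G1 X4.279 Y1.038
G1 X9.313 Y0.062
G1 X13.960 Y2.232
G1 X16.444 Y6.719
G1 X15.817 Y11.809
; layer 4
G0 Z18.299
G0 X15.817 Y11.809
G1 X12.317 Y15.558
G1 X7.283 Y16.534
G1 X2.636 Y14.364
G1 X0.152 Y9.877
G1 X0.779 Y4.787
G1 X4.279 Y1.038
G1 X9.313 Y0.062
G1 X13.960 Y2.232
G1 X16.444 Y6.719
G1 X15.817 Y11.809
M2 ; end

The solid is a regular 10-sided prism (a cylinder approximated with 10 flat sides), circumscribed radius ≈ 8.3 mm, height ≈ 18.3 mm. Slicing at Δz = 4.575 mm — 4 equal slices spanning the solid's height, so layer i sits at z = i·h/4 — gives 4 non-empty perimeters. Each is a 10-segment closed polygon; G0 lifts to the layer z and rapids to the start vertex, then G1 traces the edges.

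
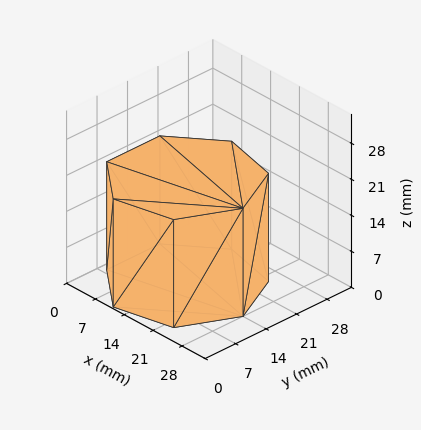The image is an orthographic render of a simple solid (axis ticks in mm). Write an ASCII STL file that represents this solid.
Reading the render: the shape is a regular 7-sided prism (a cylinder approximated with 7 flat sides), circumscribed radius ≈ 14 mm, height ≈ 21 mm (dimensions read to the nearest mm from the axis ticks). For the STL, each face is triangulated and given an outward normal.

solid part
  facet normal 0.0000 0.0000 -1.0000
    outer loop
      vertex 10.9 27.6 0.0
      vertex 22.7 24.9 0.0
      vertex 28.0 14.0 0.0
    endloop
  endfacet
  facet normal 0.0000 0.0000 -1.0000
    outer loop
      vertex 1.4 20.1 0.0
      vertex 10.9 27.6 0.0
      vertex 28.0 14.0 0.0
    endloop
  endfacet
  facet normal 0.0000 0.0000 -1.0000
    outer loop
      vertex 1.4 7.9 0.0
      vertex 1.4 20.1 0.0
      vertex 28.0 14.0 0.0
    endloop
  endfacet
  facet normal 0.0000 0.0000 -1.0000
    outer loop
      vertex 10.9 0.4 0.0
      vertex 1.4 7.9 0.0
      vertex 28.0 14.0 0.0
    endloop
  endfacet
  facet normal 0.0000 0.0000 -1.0000
    outer loop
      vertex 22.7 3.1 0.0
      vertex 10.9 0.4 0.0
      vertex 28.0 14.0 0.0
    endloop
  endfacet
  facet normal 0.0000 0.0000 1.0000
    outer loop
      vertex 28.0 14.0 21.0
      vertex 22.7 24.9 21.0
      vertex 10.9 27.6 21.0
    endloop
  endfacet
  facet normal 0.0000 0.0000 1.0000
    outer loop
      vertex 28.0 14.0 21.0
      vertex 10.9 27.6 21.0
      vertex 1.4 20.1 21.0
    endloop
  endfacet
  facet normal 0.0000 0.0000 1.0000
    outer loop
      vertex 28.0 14.0 21.0
      vertex 1.4 20.1 21.0
      vertex 1.4 7.9 21.0
    endloop
  endfacet
  facet normal 0.0000 0.0000 1.0000
    outer loop
      vertex 28.0 14.0 21.0
      vertex 1.4 7.9 21.0
      vertex 10.9 0.4 21.0
    endloop
  endfacet
  facet normal 0.0000 0.0000 1.0000
    outer loop
      vertex 28.0 14.0 21.0
      vertex 10.9 0.4 21.0
      vertex 22.7 3.1 21.0
    endloop
  endfacet
  facet normal 0.8993 0.4373 0.0000
    outer loop
      vertex 28.0 14.0 0.0
      vertex 22.7 24.9 0.0
      vertex 22.7 24.9 21.0
    endloop
  endfacet
  facet normal 0.8993 0.4373 0.0000
    outer loop
      vertex 28.0 14.0 0.0
      vertex 22.7 24.9 21.0
      vertex 28.0 14.0 21.0
    endloop
  endfacet
  facet normal 0.2230 0.9748 0.0000
    outer loop
      vertex 22.7 24.9 0.0
      vertex 10.9 27.6 0.0
      vertex 10.9 27.6 21.0
    endloop
  endfacet
  facet normal 0.2230 0.9748 0.0000
    outer loop
      vertex 22.7 24.9 0.0
      vertex 10.9 27.6 21.0
      vertex 22.7 24.9 21.0
    endloop
  endfacet
  facet normal -0.6196 0.7849 0.0000
    outer loop
      vertex 10.9 27.6 0.0
      vertex 1.4 20.1 0.0
      vertex 1.4 20.1 21.0
    endloop
  endfacet
  facet normal -0.6196 0.7849 0.0000
    outer loop
      vertex 10.9 27.6 0.0
      vertex 1.4 20.1 21.0
      vertex 10.9 27.6 21.0
    endloop
  endfacet
  facet normal -1.0000 0.0000 0.0000
    outer loop
      vertex 1.4 20.1 0.0
      vertex 1.4 7.9 0.0
      vertex 1.4 7.9 21.0
    endloop
  endfacet
  facet normal -1.0000 0.0000 0.0000
    outer loop
      vertex 1.4 20.1 0.0
      vertex 1.4 7.9 21.0
      vertex 1.4 20.1 21.0
    endloop
  endfacet
  facet normal -0.6196 -0.7849 0.0000
    outer loop
      vertex 1.4 7.9 0.0
      vertex 10.9 0.4 0.0
      vertex 10.9 0.4 21.0
    endloop
  endfacet
  facet normal -0.6196 -0.7849 0.0000
    outer loop
      vertex 1.4 7.9 0.0
      vertex 10.9 0.4 21.0
      vertex 1.4 7.9 21.0
    endloop
  endfacet
  facet normal 0.2230 -0.9748 0.0000
    outer loop
      vertex 10.9 0.4 0.0
      vertex 22.7 3.1 0.0
      vertex 22.7 3.1 21.0
    endloop
  endfacet
  facet normal 0.2230 -0.9748 0.0000
    outer loop
      vertex 10.9 0.4 0.0
      vertex 22.7 3.1 21.0
      vertex 10.9 0.4 21.0
    endloop
  endfacet
  facet normal 0.8993 -0.4373 0.0000
    outer loop
      vertex 22.7 3.1 0.0
      vertex 28.0 14.0 0.0
      vertex 28.0 14.0 21.0
    endloop
  endfacet
  facet normal 0.8993 -0.4373 0.0000
    outer loop
      vertex 22.7 3.1 0.0
      vertex 28.0 14.0 21.0
      vertex 22.7 3.1 21.0
    endloop
  endfacet
endsolid part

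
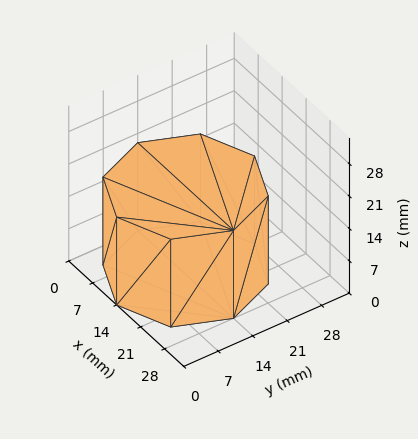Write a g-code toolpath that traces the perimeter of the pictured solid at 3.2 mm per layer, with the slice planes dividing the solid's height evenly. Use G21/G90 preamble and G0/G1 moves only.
Reading the render: the shape is a regular 8-sided prism (a cylinder approximated with 8 flat sides), circumscribed radius ≈ 14 mm, height ≈ 19 mm (dimensions read to the nearest mm from the axis ticks). For the g-code, the solid's height is divided into equal slices at the stated Δz and each level perimeter traced with G1 moves after a G0 lift.

; perimeter-only toolpath
G21 ; units = mm
G90 ; absolute positioning
G28 ; home
; layer 1
G0 Z3.2
G0 X28.0 Y14.0
G1 X23.9 Y23.9
G1 X14.0 Y28.0
G1 X4.1 Y23.9
G1 X0.0 Y14.0
G1 X4.1 Y4.1
G1 X14.0 Y0.0
G1 X23.9 Y4.1
G1 X28.0 Y14.0
; layer 2
G0 Z6.3
G0 X28.0 Y14.0
G1 X23.9 Y23.9
G1 X14.0 Y28.0
G1 X4.1 Y23.9
G1 X0.0 Y14.0
G1 X4.1 Y4.1
G1 X14.0 Y0.0
G1 X23.9 Y4.1
G1 X28.0 Y14.0
; layer 3
G0 Z9.5
G0 X28.0 Y14.0
G1 X23.9 Y23.9
G1 X14.0 Y28.0
G1 X4.1 Y23.9
G1 X0.0 Y14.0
G1 X4.1 Y4.1
G1 X14.0 Y0.0
G1 X23.9 Y4.1
G1 X28.0 Y14.0
; layer 4
G0 Z12.7
G0 X28.0 Y14.0
G1 X23.9 Y23.9
G1 X14.0 Y28.0
G1 X4.1 Y23.9
G1 X0.0 Y14.0
G1 X4.1 Y4.1
G1 X14.0 Y0.0
G1 X23.9 Y4.1
G1 X28.0 Y14.0
; layer 5
G0 Z15.8
G0 X28.0 Y14.0
G1 X23.9 Y23.9
G1 X14.0 Y28.0
G1 X4.1 Y23.9
G1 X0.0 Y14.0
G1 X4.1 Y4.1
G1 X14.0 Y0.0
G1 X23.9 Y4.1
G1 X28.0 Y14.0
; layer 6
G0 Z19.0
G0 X28.0 Y14.0
G1 X23.9 Y23.9
G1 X14.0 Y28.0
G1 X4.1 Y23.9
G1 X0.0 Y14.0
G1 X4.1 Y4.1
G1 X14.0 Y0.0
G1 X23.9 Y4.1
G1 X28.0 Y14.0
M2 ; end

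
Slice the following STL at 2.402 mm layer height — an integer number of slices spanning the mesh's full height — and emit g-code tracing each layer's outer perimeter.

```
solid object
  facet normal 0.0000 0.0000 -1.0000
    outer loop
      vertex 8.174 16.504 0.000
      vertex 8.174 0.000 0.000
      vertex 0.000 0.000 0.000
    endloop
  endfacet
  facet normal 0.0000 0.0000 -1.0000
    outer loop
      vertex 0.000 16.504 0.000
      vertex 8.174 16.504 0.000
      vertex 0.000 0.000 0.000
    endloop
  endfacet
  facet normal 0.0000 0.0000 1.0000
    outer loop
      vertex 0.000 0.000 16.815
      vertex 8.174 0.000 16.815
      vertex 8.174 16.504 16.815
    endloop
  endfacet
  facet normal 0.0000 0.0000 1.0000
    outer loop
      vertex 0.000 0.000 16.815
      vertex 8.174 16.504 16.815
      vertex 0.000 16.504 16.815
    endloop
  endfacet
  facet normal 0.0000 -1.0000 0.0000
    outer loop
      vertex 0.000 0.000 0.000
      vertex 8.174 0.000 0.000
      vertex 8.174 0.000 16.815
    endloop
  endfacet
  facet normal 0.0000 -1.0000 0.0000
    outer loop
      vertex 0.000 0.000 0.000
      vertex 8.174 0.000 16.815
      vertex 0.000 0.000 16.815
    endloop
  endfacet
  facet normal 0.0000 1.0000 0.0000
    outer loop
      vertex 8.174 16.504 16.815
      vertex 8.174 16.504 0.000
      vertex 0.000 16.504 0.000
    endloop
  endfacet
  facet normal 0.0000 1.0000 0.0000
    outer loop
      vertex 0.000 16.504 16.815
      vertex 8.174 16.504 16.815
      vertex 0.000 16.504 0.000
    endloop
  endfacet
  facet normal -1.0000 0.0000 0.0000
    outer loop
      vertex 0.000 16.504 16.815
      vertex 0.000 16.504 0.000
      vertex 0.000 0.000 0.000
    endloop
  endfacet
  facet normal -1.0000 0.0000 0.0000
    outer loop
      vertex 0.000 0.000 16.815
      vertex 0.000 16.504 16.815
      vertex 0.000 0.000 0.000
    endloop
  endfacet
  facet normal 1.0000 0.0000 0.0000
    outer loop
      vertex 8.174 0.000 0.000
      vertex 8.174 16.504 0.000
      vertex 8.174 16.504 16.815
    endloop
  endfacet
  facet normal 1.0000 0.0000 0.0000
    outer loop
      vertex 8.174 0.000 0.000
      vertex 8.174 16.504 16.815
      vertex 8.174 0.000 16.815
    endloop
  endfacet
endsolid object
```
; perimeter-only toolpath
G21 ; units = mm
G90 ; absolute positioning
G28 ; home
; layer 1
G0 Z2.402
G0 X0.000 Y0.000
G1 X8.174 Y0.000
G1 X8.174 Y16.504
G1 X0.000 Y16.504
G1 X0.000 Y0.000
; layer 2
G0 Z4.804
G0 X0.000 Y0.000
G1 X8.174 Y0.000
G1 X8.174 Y16.504
G1 X0.000 Y16.504
G1 X0.000 Y0.000
; layer 3
G0 Z7.206
G0 X0.000 Y0.000
G1 X8.174 Y0.000
G1 X8.174 Y16.504
G1 X0.000 Y16.504
G1 X0.000 Y0.000
; layer 4
G0 Z9.609
G0 X0.000 Y0.000
G1 X8.174 Y0.000
G1 X8.174 Y16.504
G1 X0.000 Y16.504
G1 X0.000 Y0.000
; layer 5
G0 Z12.011
G0 X0.000 Y0.000
G1 X8.174 Y0.000
G1 X8.174 Y16.504
G1 X0.000 Y16.504
G1 X0.000 Y0.000
; layer 6
G0 Z14.413
G0 X0.000 Y0.000
G1 X8.174 Y0.000
G1 X8.174 Y16.504
G1 X0.000 Y16.504
G1 X0.000 Y0.000
; layer 7
G0 Z16.815
G0 X0.000 Y0.000
G1 X8.174 Y0.000
G1 X8.174 Y16.504
G1 X0.000 Y16.504
G1 X0.000 Y0.000
M2 ; end

The solid is a rectangular box, roughly 8.17 × 16.5 mm footprint and 16.8 mm tall. Slicing at Δz = 2.402 mm — 7 equal slices spanning the solid's height, so layer i sits at z = i·h/7 — gives 7 non-empty perimeters. Each is a 4-segment closed polygon; G0 lifts to the layer z and rapids to the start vertex, then G1 traces the edges.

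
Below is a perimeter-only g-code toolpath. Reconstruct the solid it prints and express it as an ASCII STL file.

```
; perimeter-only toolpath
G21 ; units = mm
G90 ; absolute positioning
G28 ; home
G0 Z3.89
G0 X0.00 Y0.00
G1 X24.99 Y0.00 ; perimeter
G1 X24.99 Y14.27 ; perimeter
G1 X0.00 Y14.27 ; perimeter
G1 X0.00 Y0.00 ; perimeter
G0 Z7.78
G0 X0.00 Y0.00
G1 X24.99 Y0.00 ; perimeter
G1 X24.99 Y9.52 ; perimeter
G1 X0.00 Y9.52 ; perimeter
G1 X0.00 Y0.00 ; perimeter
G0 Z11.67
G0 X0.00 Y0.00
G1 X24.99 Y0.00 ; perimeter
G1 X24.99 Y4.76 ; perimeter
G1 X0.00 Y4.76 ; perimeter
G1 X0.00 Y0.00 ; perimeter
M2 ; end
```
solid part
  facet normal 0.0000 0.0000 -1.0000
    outer loop
      vertex 24.99 19.03 0.00
      vertex 24.99 0.00 0.00
      vertex 0.00 0.00 0.00
    endloop
  endfacet
  facet normal 0.0000 0.0000 -1.0000
    outer loop
      vertex 0.00 19.03 0.00
      vertex 24.99 19.03 0.00
      vertex 0.00 0.00 0.00
    endloop
  endfacet
  facet normal 0.0000 -1.0000 0.0000
    outer loop
      vertex 0.00 0.00 0.00
      vertex 24.99 0.00 0.00
      vertex 24.99 0.00 15.56
    endloop
  endfacet
  facet normal 0.0000 -1.0000 0.0000
    outer loop
      vertex 0.00 0.00 0.00
      vertex 24.99 0.00 15.56
      vertex 0.00 0.00 15.56
    endloop
  endfacet
  facet normal 0.0000 0.6330 0.7742
    outer loop
      vertex 0.00 0.00 15.56
      vertex 24.99 0.00 15.56
      vertex 24.99 19.03 0.00
    endloop
  endfacet
  facet normal 0.0000 0.6330 0.7742
    outer loop
      vertex 0.00 0.00 15.56
      vertex 24.99 19.03 0.00
      vertex 0.00 19.03 0.00
    endloop
  endfacet
  facet normal -1.0000 0.0000 0.0000
    outer loop
      vertex 0.00 0.00 15.56
      vertex 0.00 19.03 0.00
      vertex 0.00 0.00 0.00
    endloop
  endfacet
  facet normal 1.0000 0.0000 0.0000
    outer loop
      vertex 24.99 0.00 0.00
      vertex 24.99 19.03 0.00
      vertex 24.99 0.00 15.56
    endloop
  endfacet
endsolid part

The G0 Z moves step by Δz≈3.89 mm. The G1 loops shrink linearly with z, so the solid tapers from its base footprint up to z≈15.6. Closing with a flat bottom cap and the tapered top and triangulating gives 8 facets — a wedge (ramp): 25 × 19 mm base, rising to 15.6 mm along the y=0 edge and sloping linearly to z=0 at y=19.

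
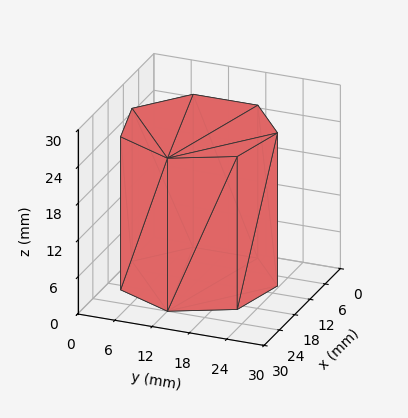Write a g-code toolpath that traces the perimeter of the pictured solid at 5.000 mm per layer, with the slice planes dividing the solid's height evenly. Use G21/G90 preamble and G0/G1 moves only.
Reading the render: the shape is a regular 7-sided prism (a cylinder approximated with 7 flat sides), circumscribed radius ≈ 12 mm, height ≈ 25 mm (dimensions read to the nearest mm from the axis ticks). For the g-code, the solid's height is divided into equal slices at the stated Δz and each level perimeter traced with G1 moves after a G0 lift.

; perimeter-only toolpath
G21 ; units = mm
G90 ; absolute positioning
G28 ; home
; layer 1
G0 Z5.000
G0 X24.000 Y12.000
G1 X19.482 Y21.382
G1 X9.330 Y23.699
G1 X1.188 Y17.207
G1 X1.188 Y6.793
G1 X9.330 Y0.301
G1 X19.482 Y2.618
G1 X24.000 Y12.000
; layer 2
G0 Z10.000
G0 X24.000 Y12.000
G1 X19.482 Y21.382
G1 X9.330 Y23.699
G1 X1.188 Y17.207
G1 X1.188 Y6.793
G1 X9.330 Y0.301
G1 X19.482 Y2.618
G1 X24.000 Y12.000
; layer 3
G0 Z15.000
G0 X24.000 Y12.000
G1 X19.482 Y21.382
G1 X9.330 Y23.699
G1 X1.188 Y17.207
G1 X1.188 Y6.793
G1 X9.330 Y0.301
G1 X19.482 Y2.618
G1 X24.000 Y12.000
; layer 4
G0 Z20.000
G0 X24.000 Y12.000
G1 X19.482 Y21.382
G1 X9.330 Y23.699
G1 X1.188 Y17.207
G1 X1.188 Y6.793
G1 X9.330 Y0.301
G1 X19.482 Y2.618
G1 X24.000 Y12.000
; layer 5
G0 Z25.000
G0 X24.000 Y12.000
G1 X19.482 Y21.382
G1 X9.330 Y23.699
G1 X1.188 Y17.207
G1 X1.188 Y6.793
G1 X9.330 Y0.301
G1 X19.482 Y2.618
G1 X24.000 Y12.000
M2 ; end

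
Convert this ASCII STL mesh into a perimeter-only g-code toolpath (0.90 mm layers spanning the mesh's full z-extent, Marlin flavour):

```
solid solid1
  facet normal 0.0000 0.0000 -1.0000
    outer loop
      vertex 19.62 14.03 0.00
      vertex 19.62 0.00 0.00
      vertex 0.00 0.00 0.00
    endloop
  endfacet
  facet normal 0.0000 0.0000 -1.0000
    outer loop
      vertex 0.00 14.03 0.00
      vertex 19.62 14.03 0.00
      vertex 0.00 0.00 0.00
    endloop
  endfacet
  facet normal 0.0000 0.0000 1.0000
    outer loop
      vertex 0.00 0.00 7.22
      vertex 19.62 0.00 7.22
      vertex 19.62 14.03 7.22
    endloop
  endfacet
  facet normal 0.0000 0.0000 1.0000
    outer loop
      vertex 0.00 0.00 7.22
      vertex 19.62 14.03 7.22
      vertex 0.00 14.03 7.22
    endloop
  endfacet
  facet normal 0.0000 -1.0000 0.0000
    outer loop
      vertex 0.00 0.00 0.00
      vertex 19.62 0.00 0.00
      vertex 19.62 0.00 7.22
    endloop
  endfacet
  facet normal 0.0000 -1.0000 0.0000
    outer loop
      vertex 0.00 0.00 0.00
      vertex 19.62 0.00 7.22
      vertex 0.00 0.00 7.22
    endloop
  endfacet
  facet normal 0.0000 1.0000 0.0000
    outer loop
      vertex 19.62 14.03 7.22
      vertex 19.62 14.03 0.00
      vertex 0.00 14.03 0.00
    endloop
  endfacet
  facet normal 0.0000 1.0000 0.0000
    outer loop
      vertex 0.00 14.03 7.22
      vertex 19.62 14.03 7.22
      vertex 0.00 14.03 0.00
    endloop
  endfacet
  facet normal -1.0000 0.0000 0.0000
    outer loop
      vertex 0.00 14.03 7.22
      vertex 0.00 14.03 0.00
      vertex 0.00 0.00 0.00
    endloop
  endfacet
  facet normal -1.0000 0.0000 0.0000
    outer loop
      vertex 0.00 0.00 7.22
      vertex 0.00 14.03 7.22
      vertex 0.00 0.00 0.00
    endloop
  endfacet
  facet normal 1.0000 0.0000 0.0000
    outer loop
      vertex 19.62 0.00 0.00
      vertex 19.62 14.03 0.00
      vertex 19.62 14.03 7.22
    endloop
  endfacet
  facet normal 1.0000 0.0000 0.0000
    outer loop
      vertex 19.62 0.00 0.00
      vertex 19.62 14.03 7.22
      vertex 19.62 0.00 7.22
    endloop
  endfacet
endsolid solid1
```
; perimeter-only toolpath
G21 ; units = mm
G90 ; absolute positioning
G28 ; home
; layer 1
G0 Z0.90
G0 X0.00 Y0.00
G1 X19.62 Y0.00
G1 X19.62 Y14.03
G1 X0.00 Y14.03
G1 X0.00 Y0.00
; layer 2
G0 Z1.80
G0 X0.00 Y0.00
G1 X19.62 Y0.00
G1 X19.62 Y14.03
G1 X0.00 Y14.03
G1 X0.00 Y0.00
; layer 3
G0 Z2.71
G0 X0.00 Y0.00
G1 X19.62 Y0.00
G1 X19.62 Y14.03
G1 X0.00 Y14.03
G1 X0.00 Y0.00
; layer 4
G0 Z3.61
G0 X0.00 Y0.00
G1 X19.62 Y0.00
G1 X19.62 Y14.03
G1 X0.00 Y14.03
G1 X0.00 Y0.00
; layer 5
G0 Z4.51
G0 X0.00 Y0.00
G1 X19.62 Y0.00
G1 X19.62 Y14.03
G1 X0.00 Y14.03
G1 X0.00 Y0.00
; layer 6
G0 Z5.42
G0 X0.00 Y0.00
G1 X19.62 Y0.00
G1 X19.62 Y14.03
G1 X0.00 Y14.03
G1 X0.00 Y0.00
; layer 7
G0 Z6.32
G0 X0.00 Y0.00
G1 X19.62 Y0.00
G1 X19.62 Y14.03
G1 X0.00 Y14.03
G1 X0.00 Y0.00
; layer 8
G0 Z7.22
G0 X0.00 Y0.00
G1 X19.62 Y0.00
G1 X19.62 Y14.03
G1 X0.00 Y14.03
G1 X0.00 Y0.00
M2 ; end

The solid is a rectangular box, roughly 19.6 × 14 mm footprint and 7.22 mm tall. Slicing at Δz = 0.90 mm — 8 equal slices spanning the solid's height, so layer i sits at z = i·h/8 — gives 8 non-empty perimeters. Each is a 4-segment closed polygon; G0 lifts to the layer z and rapids to the start vertex, then G1 traces the edges.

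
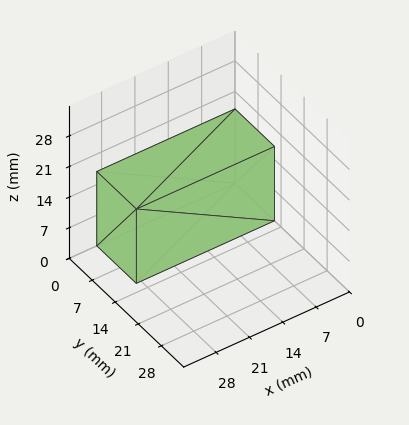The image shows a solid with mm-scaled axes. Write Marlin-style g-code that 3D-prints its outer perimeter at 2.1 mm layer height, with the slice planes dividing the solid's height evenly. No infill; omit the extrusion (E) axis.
Reading the render: the shape is a rectangular box, roughly 29 × 12 mm footprint and 17 mm tall (dimensions read to the nearest mm from the axis ticks). For the g-code, the solid's height is divided into equal slices at the stated Δz and each level perimeter traced with G1 moves after a G0 lift.

; perimeter-only toolpath
G21 ; units = mm
G90 ; absolute positioning
G28 ; home
; layer 1
G0 Z2.1
G0 X0.0 Y0.0
G1 X29.0 Y0.0
G1 X29.0 Y12.0
G1 X0.0 Y12.0
G1 X0.0 Y0.0
; layer 2
G0 Z4.2
G0 X0.0 Y0.0
G1 X29.0 Y0.0
G1 X29.0 Y12.0
G1 X0.0 Y12.0
G1 X0.0 Y0.0
; layer 3
G0 Z6.4
G0 X0.0 Y0.0
G1 X29.0 Y0.0
G1 X29.0 Y12.0
G1 X0.0 Y12.0
G1 X0.0 Y0.0
; layer 4
G0 Z8.5
G0 X0.0 Y0.0
G1 X29.0 Y0.0
G1 X29.0 Y12.0
G1 X0.0 Y12.0
G1 X0.0 Y0.0
; layer 5
G0 Z10.6
G0 X0.0 Y0.0
G1 X29.0 Y0.0
G1 X29.0 Y12.0
G1 X0.0 Y12.0
G1 X0.0 Y0.0
; layer 6
G0 Z12.8
G0 X0.0 Y0.0
G1 X29.0 Y0.0
G1 X29.0 Y12.0
G1 X0.0 Y12.0
G1 X0.0 Y0.0
; layer 7
G0 Z14.9
G0 X0.0 Y0.0
G1 X29.0 Y0.0
G1 X29.0 Y12.0
G1 X0.0 Y12.0
G1 X0.0 Y0.0
; layer 8
G0 Z17.0
G0 X0.0 Y0.0
G1 X29.0 Y0.0
G1 X29.0 Y12.0
G1 X0.0 Y12.0
G1 X0.0 Y0.0
M2 ; end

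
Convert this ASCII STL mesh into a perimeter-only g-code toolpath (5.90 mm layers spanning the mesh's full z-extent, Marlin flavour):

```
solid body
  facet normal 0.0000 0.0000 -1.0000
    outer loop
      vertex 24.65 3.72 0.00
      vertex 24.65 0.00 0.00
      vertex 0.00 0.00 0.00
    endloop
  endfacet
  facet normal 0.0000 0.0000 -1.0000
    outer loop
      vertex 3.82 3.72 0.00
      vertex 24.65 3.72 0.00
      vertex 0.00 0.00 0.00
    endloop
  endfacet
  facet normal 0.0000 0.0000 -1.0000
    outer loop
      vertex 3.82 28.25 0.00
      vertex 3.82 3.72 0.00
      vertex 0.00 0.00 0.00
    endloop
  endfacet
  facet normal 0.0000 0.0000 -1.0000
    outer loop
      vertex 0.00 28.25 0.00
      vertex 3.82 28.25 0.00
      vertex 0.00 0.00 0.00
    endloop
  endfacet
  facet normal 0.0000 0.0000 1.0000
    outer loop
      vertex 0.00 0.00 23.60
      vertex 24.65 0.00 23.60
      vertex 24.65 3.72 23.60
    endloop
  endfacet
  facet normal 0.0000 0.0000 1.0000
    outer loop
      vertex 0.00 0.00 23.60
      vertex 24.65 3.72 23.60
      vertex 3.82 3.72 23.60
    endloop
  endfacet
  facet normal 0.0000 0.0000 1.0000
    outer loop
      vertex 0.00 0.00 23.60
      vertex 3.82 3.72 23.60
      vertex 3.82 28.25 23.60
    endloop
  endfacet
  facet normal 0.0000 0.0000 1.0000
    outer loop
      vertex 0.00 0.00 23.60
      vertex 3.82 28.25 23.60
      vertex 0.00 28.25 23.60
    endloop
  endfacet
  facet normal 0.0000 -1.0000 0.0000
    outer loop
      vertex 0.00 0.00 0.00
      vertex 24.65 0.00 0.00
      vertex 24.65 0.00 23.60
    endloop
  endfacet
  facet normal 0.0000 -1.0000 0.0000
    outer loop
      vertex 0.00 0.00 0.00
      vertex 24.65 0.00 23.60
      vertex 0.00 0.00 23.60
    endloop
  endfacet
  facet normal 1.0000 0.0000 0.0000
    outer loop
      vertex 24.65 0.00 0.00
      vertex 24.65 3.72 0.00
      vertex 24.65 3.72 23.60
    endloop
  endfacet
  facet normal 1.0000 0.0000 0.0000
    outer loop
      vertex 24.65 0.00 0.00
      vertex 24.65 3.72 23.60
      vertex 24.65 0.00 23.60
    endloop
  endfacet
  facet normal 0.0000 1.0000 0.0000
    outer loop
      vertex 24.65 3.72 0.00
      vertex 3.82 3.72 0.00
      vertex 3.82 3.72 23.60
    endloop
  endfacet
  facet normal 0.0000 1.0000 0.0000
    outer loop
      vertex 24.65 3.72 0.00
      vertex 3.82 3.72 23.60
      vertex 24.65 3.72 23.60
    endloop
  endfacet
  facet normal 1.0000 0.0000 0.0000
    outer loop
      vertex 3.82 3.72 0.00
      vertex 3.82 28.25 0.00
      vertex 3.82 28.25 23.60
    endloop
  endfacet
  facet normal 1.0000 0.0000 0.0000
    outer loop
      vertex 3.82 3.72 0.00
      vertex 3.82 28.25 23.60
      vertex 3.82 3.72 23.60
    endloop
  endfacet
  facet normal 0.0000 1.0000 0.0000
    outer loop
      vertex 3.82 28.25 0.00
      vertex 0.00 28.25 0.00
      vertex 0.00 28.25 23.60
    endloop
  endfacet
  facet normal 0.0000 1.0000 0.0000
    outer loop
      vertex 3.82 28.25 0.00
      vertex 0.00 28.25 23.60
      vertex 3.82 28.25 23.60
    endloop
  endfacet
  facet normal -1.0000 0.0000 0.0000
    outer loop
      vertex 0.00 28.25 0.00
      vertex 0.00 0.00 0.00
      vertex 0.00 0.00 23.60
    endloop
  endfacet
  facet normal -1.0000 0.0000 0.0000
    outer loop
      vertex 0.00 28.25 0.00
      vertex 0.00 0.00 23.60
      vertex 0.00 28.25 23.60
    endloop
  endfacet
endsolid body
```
; perimeter-only toolpath
G21 ; units = mm
G90 ; absolute positioning
G28 ; home
; layer 1
G0 Z5.90
G0 X0.00 Y0.00
G1 X24.65 Y0.00
G1 X24.65 Y3.72
G1 X3.82 Y3.72
G1 X3.82 Y28.25
G1 X0.00 Y28.25
G1 X0.00 Y0.00
; layer 2
G0 Z11.80
G0 X0.00 Y0.00
G1 X24.65 Y0.00
G1 X24.65 Y3.72
G1 X3.82 Y3.72
G1 X3.82 Y28.25
G1 X0.00 Y28.25
G1 X0.00 Y0.00
; layer 3
G0 Z17.70
G0 X0.00 Y0.00
G1 X24.65 Y0.00
G1 X24.65 Y3.72
G1 X3.82 Y3.72
G1 X3.82 Y28.25
G1 X0.00 Y28.25
G1 X0.00 Y0.00
; layer 4
G0 Z23.60
G0 X0.00 Y0.00
G1 X24.65 Y0.00
G1 X24.65 Y3.72
G1 X3.82 Y3.72
G1 X3.82 Y28.25
G1 X0.00 Y28.25
G1 X0.00 Y0.00
M2 ; end

The solid is an L-shaped prism: outer 24.6 × 28.2 mm, arm thicknesses ≈ 3.72 mm (horizontal) and 3.82 mm (vertical), extruded 23.6 mm in z. Slicing at Δz = 5.90 mm — 4 equal slices spanning the solid's height, so layer i sits at z = i·h/4 — gives 4 non-empty perimeters. Each is a 6-segment closed polygon; G0 lifts to the layer z and rapids to the start vertex, then G1 traces the edges.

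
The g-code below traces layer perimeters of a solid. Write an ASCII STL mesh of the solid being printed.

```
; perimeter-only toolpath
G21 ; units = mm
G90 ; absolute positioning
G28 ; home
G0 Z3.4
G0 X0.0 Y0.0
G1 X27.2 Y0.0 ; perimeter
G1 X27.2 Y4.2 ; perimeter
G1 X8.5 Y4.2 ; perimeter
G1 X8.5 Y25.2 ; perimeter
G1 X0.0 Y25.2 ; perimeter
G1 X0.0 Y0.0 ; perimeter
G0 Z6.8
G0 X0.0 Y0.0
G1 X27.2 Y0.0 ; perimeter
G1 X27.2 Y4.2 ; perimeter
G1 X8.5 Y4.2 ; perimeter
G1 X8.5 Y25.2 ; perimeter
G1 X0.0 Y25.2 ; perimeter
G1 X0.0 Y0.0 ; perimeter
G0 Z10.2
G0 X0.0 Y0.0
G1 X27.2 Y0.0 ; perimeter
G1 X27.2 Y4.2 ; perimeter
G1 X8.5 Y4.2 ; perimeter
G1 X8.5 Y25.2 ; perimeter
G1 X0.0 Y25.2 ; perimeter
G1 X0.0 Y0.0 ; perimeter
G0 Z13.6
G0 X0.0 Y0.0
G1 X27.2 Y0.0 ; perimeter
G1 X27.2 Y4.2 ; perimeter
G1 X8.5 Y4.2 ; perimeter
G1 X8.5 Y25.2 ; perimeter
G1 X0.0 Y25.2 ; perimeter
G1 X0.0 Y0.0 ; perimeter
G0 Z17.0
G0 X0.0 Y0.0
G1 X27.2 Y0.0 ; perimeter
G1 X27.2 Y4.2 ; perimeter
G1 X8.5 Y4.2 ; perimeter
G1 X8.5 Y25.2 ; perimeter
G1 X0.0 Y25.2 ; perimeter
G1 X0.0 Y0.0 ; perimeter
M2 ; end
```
solid part
  facet normal 0.0000 0.0000 -1.0000
    outer loop
      vertex 27.2 4.2 0.0
      vertex 27.2 0.0 0.0
      vertex 0.0 0.0 0.0
    endloop
  endfacet
  facet normal 0.0000 0.0000 -1.0000
    outer loop
      vertex 8.5 4.2 0.0
      vertex 27.2 4.2 0.0
      vertex 0.0 0.0 0.0
    endloop
  endfacet
  facet normal 0.0000 0.0000 -1.0000
    outer loop
      vertex 8.5 25.2 0.0
      vertex 8.5 4.2 0.0
      vertex 0.0 0.0 0.0
    endloop
  endfacet
  facet normal 0.0000 0.0000 -1.0000
    outer loop
      vertex 0.0 25.2 0.0
      vertex 8.5 25.2 0.0
      vertex 0.0 0.0 0.0
    endloop
  endfacet
  facet normal 0.0000 0.0000 1.0000
    outer loop
      vertex 0.0 0.0 17.0
      vertex 27.2 0.0 17.0
      vertex 27.2 4.2 17.0
    endloop
  endfacet
  facet normal 0.0000 0.0000 1.0000
    outer loop
      vertex 0.0 0.0 17.0
      vertex 27.2 4.2 17.0
      vertex 8.5 4.2 17.0
    endloop
  endfacet
  facet normal 0.0000 0.0000 1.0000
    outer loop
      vertex 0.0 0.0 17.0
      vertex 8.5 4.2 17.0
      vertex 8.5 25.2 17.0
    endloop
  endfacet
  facet normal 0.0000 0.0000 1.0000
    outer loop
      vertex 0.0 0.0 17.0
      vertex 8.5 25.2 17.0
      vertex 0.0 25.2 17.0
    endloop
  endfacet
  facet normal 0.0000 -1.0000 0.0000
    outer loop
      vertex 0.0 0.0 0.0
      vertex 27.2 0.0 0.0
      vertex 27.2 0.0 17.0
    endloop
  endfacet
  facet normal 0.0000 -1.0000 0.0000
    outer loop
      vertex 0.0 0.0 0.0
      vertex 27.2 0.0 17.0
      vertex 0.0 0.0 17.0
    endloop
  endfacet
  facet normal 1.0000 0.0000 0.0000
    outer loop
      vertex 27.2 0.0 0.0
      vertex 27.2 4.2 0.0
      vertex 27.2 4.2 17.0
    endloop
  endfacet
  facet normal 1.0000 0.0000 0.0000
    outer loop
      vertex 27.2 0.0 0.0
      vertex 27.2 4.2 17.0
      vertex 27.2 0.0 17.0
    endloop
  endfacet
  facet normal 0.0000 1.0000 0.0000
    outer loop
      vertex 27.2 4.2 0.0
      vertex 8.5 4.2 0.0
      vertex 8.5 4.2 17.0
    endloop
  endfacet
  facet normal 0.0000 1.0000 0.0000
    outer loop
      vertex 27.2 4.2 0.0
      vertex 8.5 4.2 17.0
      vertex 27.2 4.2 17.0
    endloop
  endfacet
  facet normal 1.0000 0.0000 0.0000
    outer loop
      vertex 8.5 4.2 0.0
      vertex 8.5 25.2 0.0
      vertex 8.5 25.2 17.0
    endloop
  endfacet
  facet normal 1.0000 0.0000 0.0000
    outer loop
      vertex 8.5 4.2 0.0
      vertex 8.5 25.2 17.0
      vertex 8.5 4.2 17.0
    endloop
  endfacet
  facet normal 0.0000 1.0000 0.0000
    outer loop
      vertex 8.5 25.2 0.0
      vertex 0.0 25.2 0.0
      vertex 0.0 25.2 17.0
    endloop
  endfacet
  facet normal 0.0000 1.0000 0.0000
    outer loop
      vertex 8.5 25.2 0.0
      vertex 0.0 25.2 17.0
      vertex 8.5 25.2 17.0
    endloop
  endfacet
  facet normal -1.0000 0.0000 0.0000
    outer loop
      vertex 0.0 25.2 0.0
      vertex 0.0 0.0 0.0
      vertex 0.0 0.0 17.0
    endloop
  endfacet
  facet normal -1.0000 0.0000 0.0000
    outer loop
      vertex 0.0 25.2 0.0
      vertex 0.0 0.0 17.0
      vertex 0.0 25.2 17.0
    endloop
  endfacet
endsolid part

The G0 Z moves step by Δz≈3.4 mm. Every layer's G1 loop is the same polygon, so the solid is a straight extrusion of it from z=0 to z≈17. Closing with flat bottom and top caps and triangulating gives 20 facets — an L-shaped prism: outer 27.2 × 25.2 mm, arm thicknesses ≈ 4.2 mm (horizontal) and 8.5 mm (vertical), extruded 17 mm in z.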